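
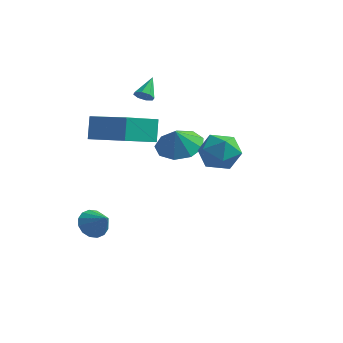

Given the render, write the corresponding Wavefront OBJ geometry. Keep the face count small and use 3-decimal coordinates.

v -3.673 2.934 2.899
v -3.353 3.17 2.597
v -3.707 3.926 3.641
v -3.718 3.231 2.499
v -4.057 3.117 2.636
v -4.171 2.896 2.927
v -3.994 2.697 3.201
v -3.629 2.636 3.299
v -3.29 2.75 3.162
v -3.176 2.971 2.871
v -3.96 -1.531 -2.967
v -3.451 -1.492 -3.556
v -3.04 -1.869 -2.193
v -3.451 -1.122 -3.394
v -3.588 -0.862 -3.118
v -3.825 -0.781 -2.801
v -4.098 -0.901 -2.528
v -4.334 -1.189 -2.374
v -4.47 -1.57 -2.378
v -4.47 -1.939 -2.54
v -4.333 -2.2 -2.817
v -4.096 -2.281 -3.134
v -3.823 -2.161 -3.406
v -3.587 -1.872 -3.561
v 0.358 -0.174 1.938
v 0.961 0.193 1.173
v 1.719 -0.393 2.907
v 2.322 -0.026 2.142
v 1.67 0.613 2.643
v 0.829 0.748 2.044
v 1.851 -0.948 2.036
v 1.01 -0.813 1.437
v 1.884 -0.285 1.234
v 1.772 0.679 1.609
v 0.908 -0.879 2.471
v 0.796 0.085 2.846
v -4.359 -1.121 2.004
v -4.546 -0.557 3.081
v -3.711 0.6 1.216
v -3.898 1.164 2.293
v -2.342 -1.604 2.607
v -2.529 -1.04 3.684
v -1.694 0.117 1.819
v -1.881 0.681 2.896
v -0.646 0.168 1.869
v 0.171 0.822 2.139
v -0.674 -0.208 2.871
v -0.474 1.165 2.249
v -1.199 1.041 2.182
v -1.666 0.509 1.969
v -1.655 -0.182 1.709
v -1.171 -0.71 1.524
v -0.442 -0.826 1.501
v 0.192 -0.478 1.65
v 0.434 0.173 1.902
f 2 1 4
f 2 4 3
f 4 1 5
f 4 5 3
f 5 1 6
f 5 6 3
f 6 1 7
f 6 7 3
f 7 1 8
f 7 8 3
f 8 1 9
f 8 9 3
f 9 1 10
f 9 10 3
f 10 1 2
f 10 2 3
f 12 11 14
f 12 14 13
f 14 11 15
f 14 15 13
f 15 11 16
f 15 16 13
f 16 11 17
f 16 17 13
f 17 11 18
f 17 18 13
f 18 11 19
f 18 19 13
f 19 11 20
f 19 20 13
f 20 11 21
f 20 21 13
f 21 11 22
f 21 22 13
f 22 11 23
f 22 23 13
f 23 11 24
f 23 24 13
f 24 11 12
f 24 12 13
f 25 36 30
f 25 30 26
f 25 26 32
f 25 32 35
f 25 35 36
f 26 30 34
f 30 36 29
f 36 35 27
f 35 32 31
f 32 26 33
f 28 34 29
f 28 29 27
f 28 27 31
f 28 31 33
f 28 33 34
f 29 34 30
f 27 29 36
f 31 27 35
f 33 31 32
f 34 33 26
f 38 40 37
f 41 38 37
f 37 40 39
f 39 41 37
f 38 44 40
f 42 38 41
f 42 44 38
f 40 44 39
f 43 41 39
f 39 44 43
f 43 42 41
f 44 42 43
f 46 45 48
f 46 48 47
f 48 45 49
f 48 49 47
f 49 45 50
f 49 50 47
f 50 45 51
f 50 51 47
f 51 45 52
f 51 52 47
f 52 45 53
f 52 53 47
f 53 45 54
f 53 54 47
f 54 45 55
f 54 55 47
f 55 45 46
f 55 46 47



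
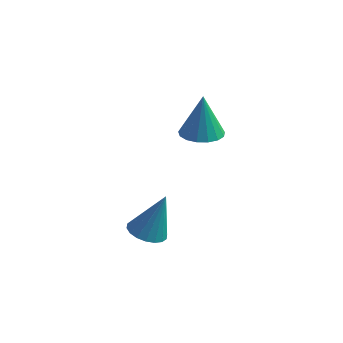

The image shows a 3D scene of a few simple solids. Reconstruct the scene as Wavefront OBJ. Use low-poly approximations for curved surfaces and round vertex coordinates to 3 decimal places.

v -1.132 -1.509 -2.63
v -0.488 -1.356 -2.858
v -0.628 -1.151 -0.97
v -0.634 -1.081 -2.873
v -0.878 -0.891 -2.839
v -1.173 -0.823 -2.765
v -1.459 -0.891 -2.663
v -1.681 -1.081 -2.555
v -1.794 -1.356 -2.461
v -1.775 -1.661 -2.401
v -1.63 -1.936 -2.386
v -1.385 -2.126 -2.42
v -1.09 -2.194 -2.494
v -0.804 -2.126 -2.596
v -0.582 -1.936 -2.704
v -0.469 -1.661 -2.798
v -0.584 1.009 0.837
v 0.145 0.794 0.855
v -0.596 1.111 2.523
v 0.162 1.157 0.833
v 0.008 1.485 0.812
v -0.282 1.705 0.797
v -0.641 1.765 0.79
v -0.986 1.652 0.795
v -1.24 1.392 0.809
v -1.343 1.044 0.829
v -1.273 0.687 0.851
v -1.044 0.405 0.87
v -0.71 0.261 0.881
v -0.348 0.288 0.882
v -0.039 0.48 0.872
f 2 1 4
f 2 4 3
f 4 1 5
f 4 5 3
f 5 1 6
f 5 6 3
f 6 1 7
f 6 7 3
f 7 1 8
f 7 8 3
f 8 1 9
f 8 9 3
f 9 1 10
f 9 10 3
f 10 1 11
f 10 11 3
f 11 1 12
f 11 12 3
f 12 1 13
f 12 13 3
f 13 1 14
f 13 14 3
f 14 1 15
f 14 15 3
f 15 1 16
f 15 16 3
f 16 1 2
f 16 2 3
f 18 17 20
f 18 20 19
f 20 17 21
f 20 21 19
f 21 17 22
f 21 22 19
f 22 17 23
f 22 23 19
f 23 17 24
f 23 24 19
f 24 17 25
f 24 25 19
f 25 17 26
f 25 26 19
f 26 17 27
f 26 27 19
f 27 17 28
f 27 28 19
f 28 17 29
f 28 29 19
f 29 17 30
f 29 30 19
f 30 17 31
f 30 31 19
f 31 17 18
f 31 18 19



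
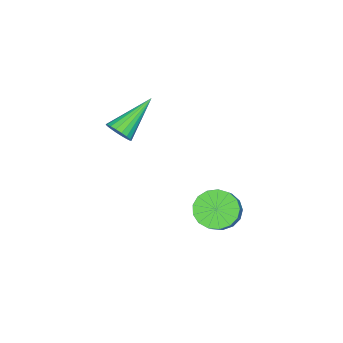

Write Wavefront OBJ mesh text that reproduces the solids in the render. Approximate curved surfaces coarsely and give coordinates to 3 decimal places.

v 0.94 1.058 -0.742
v 1.607 0.652 -1.266
v 2.367 0.917 -0.502
v 1.7 1.322 0.022
v 1.602 1.079 -1.409
v 2.363 1.344 -0.645
v 1.445 1.501 -1.399
v 2.206 1.765 -0.635
v 1.173 1.821 -1.239
v 1.934 2.086 -0.475
v 0.847 1.966 -0.965
v 1.608 2.231 -0.201
v 0.542 1.903 -0.64
v 1.303 2.168 0.124
v 0.329 1.647 -0.338
v 1.089 1.912 0.426
v 0.255 1.255 -0.129
v 1.016 1.52 0.635
v 0.338 0.819 -0.06
v 1.099 1.083 0.704
v 0.559 0.437 -0.148
v 1.32 0.701 0.616
v 0.867 0.197 -0.371
v 1.628 0.462 0.392
v 1.192 0.154 -0.68
v 1.953 0.419 0.084
v 1.459 0.319 -1.003
v 2.219 0.583 -0.239
v 0.529 -3.853 1.816
v 0.92 -3.734 2.335
v -1.209 -3.327 3.004
v 0.907 -3.473 2.201
v 0.82 -3.287 1.991
v 0.675 -3.213 1.746
v 0.501 -3.266 1.515
v 0.333 -3.435 1.344
v 0.204 -3.687 1.266
v 0.139 -3.972 1.297
v 0.151 -4.233 1.431
v 0.238 -4.419 1.641
v 0.383 -4.493 1.886
v 0.557 -4.44 2.117
v 0.725 -4.27 2.288
v 0.855 -4.018 2.366
f 2 1 5
f 2 5 3
f 3 5 6
f 3 6 4
f 5 1 7
f 5 7 6
f 6 7 8
f 6 8 4
f 7 1 9
f 7 9 8
f 8 9 10
f 8 10 4
f 9 1 11
f 9 11 10
f 10 11 12
f 10 12 4
f 11 1 13
f 11 13 12
f 12 13 14
f 12 14 4
f 13 1 15
f 13 15 14
f 14 15 16
f 14 16 4
f 15 1 17
f 15 17 16
f 16 17 18
f 16 18 4
f 17 1 19
f 17 19 18
f 18 19 20
f 18 20 4
f 19 1 21
f 19 21 20
f 20 21 22
f 20 22 4
f 21 1 23
f 21 23 22
f 22 23 24
f 22 24 4
f 23 1 25
f 23 25 24
f 24 25 26
f 24 26 4
f 25 1 27
f 25 27 26
f 26 27 28
f 26 28 4
f 27 1 2
f 27 2 28
f 28 2 3
f 28 3 4
f 30 29 32
f 30 32 31
f 32 29 33
f 32 33 31
f 33 29 34
f 33 34 31
f 34 29 35
f 34 35 31
f 35 29 36
f 35 36 31
f 36 29 37
f 36 37 31
f 37 29 38
f 37 38 31
f 38 29 39
f 38 39 31
f 39 29 40
f 39 40 31
f 40 29 41
f 40 41 31
f 41 29 42
f 41 42 31
f 42 29 43
f 42 43 31
f 43 29 44
f 43 44 31
f 44 29 30
f 44 30 31



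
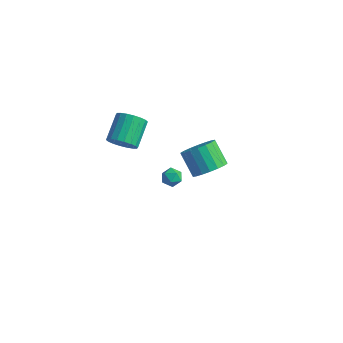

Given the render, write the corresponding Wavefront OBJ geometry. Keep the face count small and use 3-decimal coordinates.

v -2.819 4.446 -3.764
v -2.266 4.489 -3.442
v -2.754 3.411 -3.738
v -2.201 3.454 -3.416
v -2.751 3.625 -3.133
v -2.791 4.265 -3.15
v -2.229 3.635 -4.03
v -2.269 4.275 -4.047
v -1.901 3.988 -3.607
v -2.224 3.982 -3.052
v -2.796 3.918 -4.128
v -3.119 3.912 -3.573
v 1.5 1.613 1.486
v 2.128 1.368 2.184
v 1.108 1.742 3.232
v 0.48 1.987 2.534
v 2.214 1.786 2.119
v 1.194 2.16 3.167
v 2.159 2.17 1.929
v 1.139 2.544 2.977
v 1.974 2.443 1.651
v 0.954 2.817 2.699
v 1.695 2.552 1.34
v 0.674 2.926 2.389
v 1.377 2.475 1.058
v 0.357 2.849 2.107
v 1.083 2.227 0.861
v 0.063 2.601 1.91
v 0.872 1.858 0.788
v -0.148 2.232 1.836
v 0.786 1.44 0.853
v -0.234 1.814 1.901
v 0.841 1.056 1.043
v -0.179 1.43 2.091
v 1.026 0.783 1.321
v 0.006 1.157 2.369
v 1.306 0.674 1.631
v 0.285 1.048 2.68
v 1.623 0.751 1.913
v 0.603 1.125 2.962
v 1.917 0.999 2.11
v 0.897 1.373 3.159
v -2.572 -0.297 2.893
v -1.958 0.12 2.498
v -2.314 1.473 3.373
v -2.928 1.057 3.767
v -2.255 0.183 2.28
v -2.611 1.536 3.154
v -2.615 0.151 2.183
v -2.971 1.504 3.057
v -2.966 0.03 2.227
v -3.322 1.383 3.101
v -3.239 -0.155 2.402
v -3.595 1.198 3.277
v -3.38 -0.368 2.675
v -3.736 0.985 3.549
v -3.361 -0.568 2.991
v -3.717 0.786 3.865
v -3.186 -0.713 3.287
v -3.542 0.64 4.162
v -2.889 -0.776 3.506
v -3.245 0.577 4.38
v -2.529 -0.744 3.603
v -2.885 0.609 4.477
v -2.178 -0.623 3.559
v -2.534 0.73 4.433
v -1.905 -0.438 3.383
v -2.261 0.915 4.258
v -1.764 -0.225 3.111
v -2.12 1.128 3.985
v -1.783 -0.026 2.795
v -2.139 1.328 3.669
f 1 12 6
f 1 6 2
f 1 2 8
f 1 8 11
f 1 11 12
f 2 6 10
f 6 12 5
f 12 11 3
f 11 8 7
f 8 2 9
f 4 10 5
f 4 5 3
f 4 3 7
f 4 7 9
f 4 9 10
f 5 10 6
f 3 5 12
f 7 3 11
f 9 7 8
f 10 9 2
f 14 13 17
f 14 17 15
f 15 17 18
f 15 18 16
f 17 13 19
f 17 19 18
f 18 19 20
f 18 20 16
f 19 13 21
f 19 21 20
f 20 21 22
f 20 22 16
f 21 13 23
f 21 23 22
f 22 23 24
f 22 24 16
f 23 13 25
f 23 25 24
f 24 25 26
f 24 26 16
f 25 13 27
f 25 27 26
f 26 27 28
f 26 28 16
f 27 13 29
f 27 29 28
f 28 29 30
f 28 30 16
f 29 13 31
f 29 31 30
f 30 31 32
f 30 32 16
f 31 13 33
f 31 33 32
f 32 33 34
f 32 34 16
f 33 13 35
f 33 35 34
f 34 35 36
f 34 36 16
f 35 13 37
f 35 37 36
f 36 37 38
f 36 38 16
f 37 13 39
f 37 39 38
f 38 39 40
f 38 40 16
f 39 13 41
f 39 41 40
f 40 41 42
f 40 42 16
f 41 13 14
f 41 14 42
f 42 14 15
f 42 15 16
f 44 43 47
f 44 47 45
f 45 47 48
f 45 48 46
f 47 43 49
f 47 49 48
f 48 49 50
f 48 50 46
f 49 43 51
f 49 51 50
f 50 51 52
f 50 52 46
f 51 43 53
f 51 53 52
f 52 53 54
f 52 54 46
f 53 43 55
f 53 55 54
f 54 55 56
f 54 56 46
f 55 43 57
f 55 57 56
f 56 57 58
f 56 58 46
f 57 43 59
f 57 59 58
f 58 59 60
f 58 60 46
f 59 43 61
f 59 61 60
f 60 61 62
f 60 62 46
f 61 43 63
f 61 63 62
f 62 63 64
f 62 64 46
f 63 43 65
f 63 65 64
f 64 65 66
f 64 66 46
f 65 43 67
f 65 67 66
f 66 67 68
f 66 68 46
f 67 43 69
f 67 69 68
f 68 69 70
f 68 70 46
f 69 43 71
f 69 71 70
f 70 71 72
f 70 72 46
f 71 43 44
f 71 44 72
f 72 44 45
f 72 45 46



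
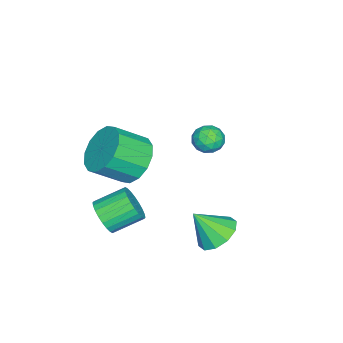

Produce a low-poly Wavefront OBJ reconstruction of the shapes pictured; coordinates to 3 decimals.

v 3.159 -4.454 -0.662
v 3.562 -4.598 0.026
v 2.865 -3.569 0.649
v 2.461 -3.426 -0.038
v 3.75 -4.386 -0.113
v 3.053 -3.357 0.51
v 3.849 -4.184 -0.336
v 3.152 -3.156 0.288
v 3.842 -4.023 -0.608
v 3.145 -2.995 0.016
v 3.732 -3.928 -0.888
v 3.034 -2.9 -0.265
v 3.534 -3.913 -1.134
v 2.836 -2.885 -0.51
v 3.279 -3.981 -1.308
v 2.581 -2.953 -0.684
v 3.005 -4.12 -1.384
v 2.308 -3.092 -0.76
v 2.755 -4.311 -1.349
v 2.058 -3.282 -0.726
v 2.567 -4.523 -1.21
v 1.87 -3.494 -0.587
v 2.468 -4.724 -0.988
v 1.771 -3.696 -0.364
v 2.475 -4.885 -0.716
v 1.778 -3.857 -0.092
v 2.586 -4.98 -0.435
v 1.888 -3.952 0.188
v 2.784 -4.995 -0.19
v 2.086 -3.967 0.434
v 3.039 -4.927 -0.016
v 2.341 -3.899 0.608
v 3.312 -4.788 0.06
v 2.615 -3.76 0.684
v 2.959 -3.183 3.011
v 3.628 -3.444 2.191
v 4.351 -4.477 3.11
v 3.681 -4.217 3.929
v 3.887 -3.022 2.462
v 4.609 -4.055 3.381
v 3.897 -2.643 2.88
v 4.619 -3.677 3.799
v 3.655 -2.409 3.333
v 4.378 -3.443 4.252
v 3.227 -2.383 3.7
v 3.949 -3.416 4.619
v 2.727 -2.571 3.882
v 3.449 -3.604 4.801
v 2.289 -2.923 3.83
v 3.012 -3.956 4.749
v 2.031 -3.345 3.559
v 2.753 -4.378 4.478
v 2.021 -3.723 3.141
v 2.743 -4.757 4.06
v 2.262 -3.957 2.688
v 2.985 -4.991 3.607
v 2.691 -3.984 2.321
v 3.413 -5.017 3.24
v 3.191 -3.796 2.139
v 3.913 -4.829 3.058
v 2.644 -0.012 -0.634
v 3.092 -0.606 -1.192
v 2.936 -0.888 0.534
v 3.473 -0.221 -0.999
v 3.537 0.243 -0.667
v 3.26 0.611 -0.322
v 2.747 0.74 -0.097
v 2.195 0.582 -0.077
v 1.814 0.197 -0.27
v 1.75 -0.267 -0.602
v 2.027 -0.634 -0.947
v 2.54 -0.764 -1.172
v -0.932 -1.384 2.011
v -0.578 -1.974 1.858
v -1.622 -1.566 1.122
v -1.268 -2.156 0.969
v -1.665 -2.125 1.55
v -1.239 -2.012 2.099
v -0.961 -1.528 0.881
v -0.535 -1.415 1.43
v -0.596 -2.062 1.159
v -1.031 -2.431 1.572
v -1.169 -1.109 1.408
v -1.604 -1.478 1.821
v -0.695 -1.663 2.013
v -1.505 -1.877 0.967
v -1.739 -1.859 1.309
v -1.531 -2.205 1.219
v -1.083 -1.686 2.154
v -0.875 -2.032 2.064
v -1.514 -2.121 1.883
v -1.325 -1.508 0.916
v -1.117 -1.854 0.826
v -0.669 -1.335 1.761
v -0.461 -1.681 1.671
v -0.686 -1.419 1.097
v -0.497 -2.061 1.512
v -0.902 -2.169 0.989
v -0.722 -1.799 0.937
v -0.472 -1.733 1.26
v -0.753 -2.278 1.754
v -1.158 -2.386 1.232
v -1.392 -2.367 1.573
v -1.141 -2.301 1.896
v -0.763 -2.331 1.344
v -1.042 -1.154 1.748
v -1.447 -1.262 1.226
v -1.059 -1.239 1.084
v -0.808 -1.173 1.407
v -1.298 -1.371 1.991
v -1.703 -1.479 1.468
v -1.728 -1.807 1.72
v -1.478 -1.741 2.043
v -1.437 -1.209 1.636
f 2 1 5
f 2 5 3
f 3 5 6
f 3 6 4
f 5 1 7
f 5 7 6
f 6 7 8
f 6 8 4
f 7 1 9
f 7 9 8
f 8 9 10
f 8 10 4
f 9 1 11
f 9 11 10
f 10 11 12
f 10 12 4
f 11 1 13
f 11 13 12
f 12 13 14
f 12 14 4
f 13 1 15
f 13 15 14
f 14 15 16
f 14 16 4
f 15 1 17
f 15 17 16
f 16 17 18
f 16 18 4
f 17 1 19
f 17 19 18
f 18 19 20
f 18 20 4
f 19 1 21
f 19 21 20
f 20 21 22
f 20 22 4
f 21 1 23
f 21 23 22
f 22 23 24
f 22 24 4
f 23 1 25
f 23 25 24
f 24 25 26
f 24 26 4
f 25 1 27
f 25 27 26
f 26 27 28
f 26 28 4
f 27 1 29
f 27 29 28
f 28 29 30
f 28 30 4
f 29 1 31
f 29 31 30
f 30 31 32
f 30 32 4
f 31 1 33
f 31 33 32
f 32 33 34
f 32 34 4
f 33 1 2
f 33 2 34
f 34 2 3
f 34 3 4
f 36 35 39
f 36 39 37
f 37 39 40
f 37 40 38
f 39 35 41
f 39 41 40
f 40 41 42
f 40 42 38
f 41 35 43
f 41 43 42
f 42 43 44
f 42 44 38
f 43 35 45
f 43 45 44
f 44 45 46
f 44 46 38
f 45 35 47
f 45 47 46
f 46 47 48
f 46 48 38
f 47 35 49
f 47 49 48
f 48 49 50
f 48 50 38
f 49 35 51
f 49 51 50
f 50 51 52
f 50 52 38
f 51 35 53
f 51 53 52
f 52 53 54
f 52 54 38
f 53 35 55
f 53 55 54
f 54 55 56
f 54 56 38
f 55 35 57
f 55 57 56
f 56 57 58
f 56 58 38
f 57 35 59
f 57 59 58
f 58 59 60
f 58 60 38
f 59 35 36
f 59 36 60
f 60 36 37
f 60 37 38
f 62 61 64
f 62 64 63
f 64 61 65
f 64 65 63
f 65 61 66
f 65 66 63
f 66 61 67
f 66 67 63
f 67 61 68
f 67 68 63
f 68 61 69
f 68 69 63
f 69 61 70
f 69 70 63
f 70 61 71
f 70 71 63
f 71 61 72
f 71 72 63
f 72 61 62
f 72 62 63
f 73 110 89
f 110 84 113
f 89 113 78
f 110 113 89
f 73 89 85
f 89 78 90
f 85 90 74
f 89 90 85
f 73 85 94
f 85 74 95
f 94 95 80
f 85 95 94
f 73 94 106
f 94 80 109
f 106 109 83
f 94 109 106
f 73 106 110
f 106 83 114
f 110 114 84
f 106 114 110
f 74 90 101
f 90 78 104
f 101 104 82
f 90 104 101
f 78 113 91
f 113 84 112
f 91 112 77
f 113 112 91
f 84 114 111
f 114 83 107
f 111 107 75
f 114 107 111
f 83 109 108
f 109 80 96
f 108 96 79
f 109 96 108
f 80 95 100
f 95 74 97
f 100 97 81
f 95 97 100
f 76 102 88
f 102 82 103
f 88 103 77
f 102 103 88
f 76 88 86
f 88 77 87
f 86 87 75
f 88 87 86
f 76 86 93
f 86 75 92
f 93 92 79
f 86 92 93
f 76 93 98
f 93 79 99
f 98 99 81
f 93 99 98
f 76 98 102
f 98 81 105
f 102 105 82
f 98 105 102
f 77 103 91
f 103 82 104
f 91 104 78
f 103 104 91
f 75 87 111
f 87 77 112
f 111 112 84
f 87 112 111
f 79 92 108
f 92 75 107
f 108 107 83
f 92 107 108
f 81 99 100
f 99 79 96
f 100 96 80
f 99 96 100
f 82 105 101
f 105 81 97
f 101 97 74
f 105 97 101



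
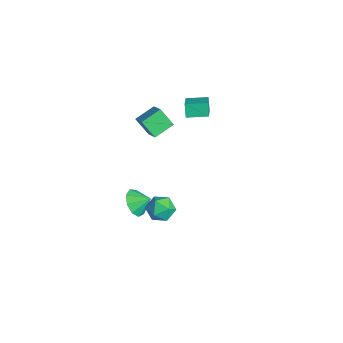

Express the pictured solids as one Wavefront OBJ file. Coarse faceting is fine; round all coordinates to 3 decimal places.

v -3.709 -0.411 3.011
v -2.41 -0.922 3.853
v -3.315 0.751 3.109
v -2.017 0.24 3.95
v -3.263 -0.5 2.27
v -1.965 -1.011 3.111
v -2.87 0.662 2.367
v -1.571 0.151 3.209
v -2.252 -3.801 -3.998
v -1.843 -3.471 -4.752
v -1.828 -3.059 -3.442
v -2.408 -3.203 -4.679
v -2.9 -3.215 -4.287
v -3.089 -3.501 -3.759
v -2.887 -3.928 -3.343
v -2.388 -4.296 -3.234
v -1.825 -4.432 -3.481
v -1.463 -4.273 -3.971
v -1.47 -3.894 -4.473
v -2.109 -3.059 2.174
v -2.719 -3.588 3.102
v -2.428 -1.912 2.618
v -3.038 -2.441 3.546
v -1.062 -3.039 2.874
v -1.672 -3.568 3.802
v -1.381 -1.892 3.318
v -1.991 -2.421 4.246
v 0.908 -2.538 -1.82
v 1.265 -3.062 -1.205
v 0.035 -3.598 -2.215
v 0.392 -4.122 -1.6
v -0.106 -3.434 -1.359
v 0.433 -2.779 -1.114
v 0.867 -3.881 -2.306
v 1.406 -3.226 -2.061
v 1.24 -3.892 -1.505
v 0.639 -3.615 -0.92
v 0.661 -3.045 -2.5
v 0.06 -2.768 -1.915
f 2 4 1
f 5 2 1
f 1 4 3
f 3 5 1
f 2 8 4
f 6 2 5
f 6 8 2
f 4 8 3
f 7 5 3
f 3 8 7
f 7 6 5
f 8 6 7
f 10 9 12
f 10 12 11
f 12 9 13
f 12 13 11
f 13 9 14
f 13 14 11
f 14 9 15
f 14 15 11
f 15 9 16
f 15 16 11
f 16 9 17
f 16 17 11
f 17 9 18
f 17 18 11
f 18 9 19
f 18 19 11
f 19 9 10
f 19 10 11
f 21 23 20
f 24 21 20
f 20 23 22
f 22 24 20
f 21 27 23
f 25 21 24
f 25 27 21
f 23 27 22
f 26 24 22
f 22 27 26
f 26 25 24
f 27 25 26
f 28 39 33
f 28 33 29
f 28 29 35
f 28 35 38
f 28 38 39
f 29 33 37
f 33 39 32
f 39 38 30
f 38 35 34
f 35 29 36
f 31 37 32
f 31 32 30
f 31 30 34
f 31 34 36
f 31 36 37
f 32 37 33
f 30 32 39
f 34 30 38
f 36 34 35
f 37 36 29



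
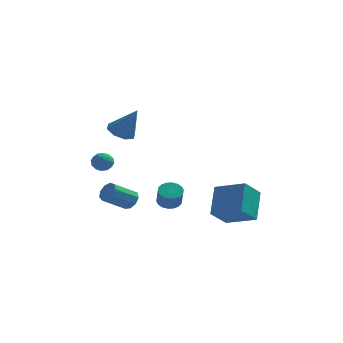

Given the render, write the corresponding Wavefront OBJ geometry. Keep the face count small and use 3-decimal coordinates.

v -2.453 1.502 -3.628
v -2.044 1.576 -3.04
v -3.259 0.693 -2.084
v -3.667 0.618 -2.672
v -2.353 1.958 -3.08
v -3.568 1.075 -2.124
v -2.709 2.126 -3.376
v -3.923 1.242 -2.421
v -2.945 2.002 -3.791
v -4.159 1.118 -2.835
v -2.95 1.644 -4.129
v -4.165 0.76 -3.173
v -2.723 1.219 -4.232
v -3.938 0.336 -3.277
v -2.37 0.927 -4.053
v -3.584 0.043 -3.098
v -2.055 0.903 -3.675
v -3.269 0.02 -2.719
v -1.926 1.16 -3.275
v -3.141 0.277 -2.319
v 0.356 -2.677 -1.947
v 1.052 -2.491 -1.948
v 1.22 -3.117 -0.914
v 0.524 -3.303 -0.913
v 0.914 -2.254 -1.782
v 1.083 -2.88 -0.748
v 0.667 -2.1 -1.648
v 0.835 -2.726 -0.615
v 0.358 -2.061 -1.574
v 0.526 -2.687 -0.54
v 0.048 -2.144 -1.574
v 0.216 -2.77 -0.54
v -0.201 -2.332 -1.647
v -0.032 -2.958 -0.614
v -0.339 -2.589 -1.78
v -0.171 -3.215 -0.747
v -0.34 -2.863 -1.946
v -0.172 -3.489 -0.912
v -0.203 -3.1 -2.112
v -0.034 -3.726 -1.078
v 0.045 -3.254 -2.245
v 0.213 -3.88 -1.212
v 0.354 -3.293 -2.32
v 0.522 -3.919 -1.286
v 0.664 -3.21 -2.32
v 0.832 -3.836 -1.286
v 0.912 -3.022 -2.246
v 1.081 -3.648 -1.213
v 1.051 -2.765 -2.113
v 1.219 -3.391 -1.08
v -2.969 -3.57 0.737
v -2.545 -3.808 1.217
v -3.835 -3.852 1.363
v -3.411 -4.09 1.843
v -3.448 -3.418 1.722
v -2.912 -3.244 1.334
v -3.468 -4.416 1.246
v -2.932 -4.242 0.858
v -2.853 -4.33 1.531
v -2.841 -3.714 1.826
v -3.539 -3.946 0.754
v -3.527 -3.33 1.049
v -2.681 -3.664 0.922
v -3.699 -3.996 1.658
v -3.721 -3.601 1.587
v -3.472 -3.741 1.869
v -2.897 -3.333 0.991
v -2.647 -3.472 1.273
v -3.178 -3.243 1.57
v -3.733 -4.188 1.307
v -3.483 -4.327 1.589
v -2.908 -3.919 0.711
v -2.659 -4.059 0.993
v -3.202 -4.417 1.01
v -2.612 -4.111 1.389
v -3.122 -4.277 1.757
v -3.155 -4.469 1.406
v -2.84 -4.366 1.178
v -2.605 -3.749 1.562
v -3.115 -3.914 1.93
v -3.136 -3.52 1.859
v -2.821 -3.417 1.631
v -2.786 -4.056 1.747
v -3.265 -3.746 0.65
v -3.775 -3.911 1.018
v -3.559 -4.243 0.949
v -3.244 -4.14 0.721
v -3.258 -3.383 0.823
v -3.768 -3.549 1.191
v -3.54 -3.294 1.402
v -3.225 -3.191 1.174
v -3.594 -3.604 0.833
v 2.623 -2.265 -3.021
v 2.698 -0.749 -1.499
v 3.41 -1.233 -4.088
v 3.485 0.283 -2.566
v 4.415 -2.983 -2.394
v 4.49 -1.467 -0.872
v 5.202 -1.951 -3.461
v 5.277 -0.435 -1.939
v -2.576 -1.09 2.721
v -1.856 -0.629 2.409
v -1.584 -1.45 4.479
v -2.307 -0.221 2.748
v -2.916 -0.322 3.071
v -3.326 -0.872 3.189
v -3.296 -1.551 3.033
v -2.845 -1.959 2.695
v -2.236 -1.858 2.372
v -1.826 -1.308 2.254
f 2 1 5
f 2 5 3
f 3 5 6
f 3 6 4
f 5 1 7
f 5 7 6
f 6 7 8
f 6 8 4
f 7 1 9
f 7 9 8
f 8 9 10
f 8 10 4
f 9 1 11
f 9 11 10
f 10 11 12
f 10 12 4
f 11 1 13
f 11 13 12
f 12 13 14
f 12 14 4
f 13 1 15
f 13 15 14
f 14 15 16
f 14 16 4
f 15 1 17
f 15 17 16
f 16 17 18
f 16 18 4
f 17 1 19
f 17 19 18
f 18 19 20
f 18 20 4
f 19 1 2
f 19 2 20
f 20 2 3
f 20 3 4
f 22 21 25
f 22 25 23
f 23 25 26
f 23 26 24
f 25 21 27
f 25 27 26
f 26 27 28
f 26 28 24
f 27 21 29
f 27 29 28
f 28 29 30
f 28 30 24
f 29 21 31
f 29 31 30
f 30 31 32
f 30 32 24
f 31 21 33
f 31 33 32
f 32 33 34
f 32 34 24
f 33 21 35
f 33 35 34
f 34 35 36
f 34 36 24
f 35 21 37
f 35 37 36
f 36 37 38
f 36 38 24
f 37 21 39
f 37 39 38
f 38 39 40
f 38 40 24
f 39 21 41
f 39 41 40
f 40 41 42
f 40 42 24
f 41 21 43
f 41 43 42
f 42 43 44
f 42 44 24
f 43 21 45
f 43 45 44
f 44 45 46
f 44 46 24
f 45 21 47
f 45 47 46
f 46 47 48
f 46 48 24
f 47 21 49
f 47 49 48
f 48 49 50
f 48 50 24
f 49 21 22
f 49 22 50
f 50 22 23
f 50 23 24
f 51 88 67
f 88 62 91
f 67 91 56
f 88 91 67
f 51 67 63
f 67 56 68
f 63 68 52
f 67 68 63
f 51 63 72
f 63 52 73
f 72 73 58
f 63 73 72
f 51 72 84
f 72 58 87
f 84 87 61
f 72 87 84
f 51 84 88
f 84 61 92
f 88 92 62
f 84 92 88
f 52 68 79
f 68 56 82
f 79 82 60
f 68 82 79
f 56 91 69
f 91 62 90
f 69 90 55
f 91 90 69
f 62 92 89
f 92 61 85
f 89 85 53
f 92 85 89
f 61 87 86
f 87 58 74
f 86 74 57
f 87 74 86
f 58 73 78
f 73 52 75
f 78 75 59
f 73 75 78
f 54 80 66
f 80 60 81
f 66 81 55
f 80 81 66
f 54 66 64
f 66 55 65
f 64 65 53
f 66 65 64
f 54 64 71
f 64 53 70
f 71 70 57
f 64 70 71
f 54 71 76
f 71 57 77
f 76 77 59
f 71 77 76
f 54 76 80
f 76 59 83
f 80 83 60
f 76 83 80
f 55 81 69
f 81 60 82
f 69 82 56
f 81 82 69
f 53 65 89
f 65 55 90
f 89 90 62
f 65 90 89
f 57 70 86
f 70 53 85
f 86 85 61
f 70 85 86
f 59 77 78
f 77 57 74
f 78 74 58
f 77 74 78
f 60 83 79
f 83 59 75
f 79 75 52
f 83 75 79
f 94 96 93
f 97 94 93
f 93 96 95
f 95 97 93
f 94 100 96
f 98 94 97
f 98 100 94
f 96 100 95
f 99 97 95
f 95 100 99
f 99 98 97
f 100 98 99
f 102 101 104
f 102 104 103
f 104 101 105
f 104 105 103
f 105 101 106
f 105 106 103
f 106 101 107
f 106 107 103
f 107 101 108
f 107 108 103
f 108 101 109
f 108 109 103
f 109 101 110
f 109 110 103
f 110 101 102
f 110 102 103



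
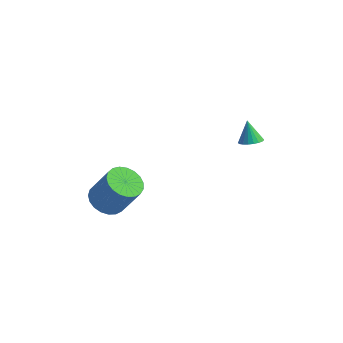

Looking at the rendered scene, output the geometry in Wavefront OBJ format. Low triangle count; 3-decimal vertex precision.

v 0.101 2.749 2.878
v 0.511 3.159 2.878
v -0.281 3.131 3.882
v 0.329 3.271 2.766
v 0.107 3.292 2.674
v -0.116 3.219 2.617
v -0.301 3.065 2.605
v -0.417 2.856 2.64
v -0.443 2.629 2.717
v -0.375 2.423 2.821
v -0.225 2.273 2.935
v -0.018 2.205 3.04
v 0.209 2.231 3.116
v 0.418 2.347 3.152
v 0.572 2.533 3.14
v 0.644 2.755 3.083
v 0.623 2.977 2.99
v -3.939 -3.094 1.933
v -3.392 -2.498 1.586
v -2.514 -2.41 3.121
v -3.061 -3.006 3.467
v -3.656 -2.287 1.725
v -2.779 -2.199 3.26
v -3.969 -2.215 1.9
v -3.092 -2.127 3.435
v -4.277 -2.295 2.081
v -3.4 -2.207 3.615
v -4.527 -2.513 2.236
v -3.649 -2.426 3.77
v -4.674 -2.832 2.338
v -3.797 -2.744 3.873
v -4.695 -3.196 2.371
v -3.818 -3.108 3.906
v -4.585 -3.542 2.328
v -3.707 -3.455 3.862
v -4.363 -3.811 2.216
v -3.485 -3.723 3.751
v -4.067 -3.956 2.055
v -3.19 -3.868 3.59
v -3.75 -3.951 1.874
v -2.873 -3.864 3.408
v -3.465 -3.799 1.702
v -2.588 -3.711 3.237
v -3.262 -3.524 1.57
v -2.385 -3.437 3.105
v -3.176 -3.175 1.501
v -2.299 -3.088 3.036
v -3.222 -2.812 1.507
v -2.344 -2.725 3.042
f 2 1 4
f 2 4 3
f 4 1 5
f 4 5 3
f 5 1 6
f 5 6 3
f 6 1 7
f 6 7 3
f 7 1 8
f 7 8 3
f 8 1 9
f 8 9 3
f 9 1 10
f 9 10 3
f 10 1 11
f 10 11 3
f 11 1 12
f 11 12 3
f 12 1 13
f 12 13 3
f 13 1 14
f 13 14 3
f 14 1 15
f 14 15 3
f 15 1 16
f 15 16 3
f 16 1 17
f 16 17 3
f 17 1 2
f 17 2 3
f 19 18 22
f 19 22 20
f 20 22 23
f 20 23 21
f 22 18 24
f 22 24 23
f 23 24 25
f 23 25 21
f 24 18 26
f 24 26 25
f 25 26 27
f 25 27 21
f 26 18 28
f 26 28 27
f 27 28 29
f 27 29 21
f 28 18 30
f 28 30 29
f 29 30 31
f 29 31 21
f 30 18 32
f 30 32 31
f 31 32 33
f 31 33 21
f 32 18 34
f 32 34 33
f 33 34 35
f 33 35 21
f 34 18 36
f 34 36 35
f 35 36 37
f 35 37 21
f 36 18 38
f 36 38 37
f 37 38 39
f 37 39 21
f 38 18 40
f 38 40 39
f 39 40 41
f 39 41 21
f 40 18 42
f 40 42 41
f 41 42 43
f 41 43 21
f 42 18 44
f 42 44 43
f 43 44 45
f 43 45 21
f 44 18 46
f 44 46 45
f 45 46 47
f 45 47 21
f 46 18 48
f 46 48 47
f 47 48 49
f 47 49 21
f 48 18 19
f 48 19 49
f 49 19 20
f 49 20 21



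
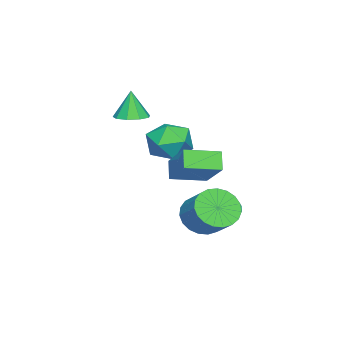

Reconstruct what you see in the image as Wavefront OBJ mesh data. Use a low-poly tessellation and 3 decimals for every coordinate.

v -1.897 -0.486 1.415
v -1.004 -0.489 2.151
v -1.996 -2.351 1.529
v -1.103 -2.354 2.265
v -2.124 -1.921 2.595
v -2.062 -0.768 2.525
v -0.938 -2.072 1.155
v -0.876 -0.919 1.085
v -0.411 -1.469 1.99
v -1.144 -1.375 2.88
v -1.856 -1.465 0.8
v -2.589 -1.371 1.69
v -1.255 -3.087 3.142
v -0.466 -2.934 3.245
v -1.425 -3.193 4.598
v -0.753 -2.46 3.246
v -1.274 -2.279 3.199
v -1.787 -2.476 3.124
v -2.05 -2.959 3.058
v -1.942 -3.502 3.031
v -1.512 -3.85 3.056
v -0.962 -3.842 3.121
v -0.549 -3.48 3.196
v -0.981 0.502 1.081
v 0.211 1.702 2.36
v -0.414 0.781 0.292
v 0.777 1.98 1.571
v 0.023 -0.78 1.349
v 1.214 0.419 2.628
v 0.589 -0.502 0.56
v 1.781 0.698 1.839
v 1.142 1.267 -1.015
v 2.039 0.754 -1.203
v 2.794 1.74 -0.293
v 1.898 2.253 -0.105
v 2.036 1.051 -1.523
v 2.791 2.037 -0.612
v 1.878 1.386 -1.755
v 2.634 2.372 -0.844
v 1.594 1.7 -1.859
v 2.349 2.686 -0.948
v 1.231 1.94 -1.817
v 1.986 2.925 -0.906
v 0.853 2.063 -1.636
v 1.608 3.048 -0.726
v 0.525 2.048 -1.349
v 1.28 3.034 -0.438
v 0.304 1.899 -1.003
v 1.059 2.884 -0.092
v 0.227 1.64 -0.66
v 0.983 2.626 0.251
v 0.309 1.317 -0.378
v 1.065 2.302 0.533
v 0.535 0.985 -0.206
v 1.291 1.971 0.704
v 0.866 0.702 -0.175
v 1.622 1.688 0.736
v 1.245 0.517 -0.288
v 2 1.502 0.622
v 1.606 0.461 -0.528
v 2.361 1.447 0.383
v 1.887 0.545 -0.851
v 2.642 1.531 0.059
v -1.505 0.887 -1.943
v -0.973 1.713 -2.175
v -0.695 0.793 -0.417
v -1.288 1.871 -1.998
v -1.636 1.88 -1.813
v -1.964 1.737 -1.647
v -2.222 1.464 -1.527
v -2.371 1.104 -1.47
v -2.388 0.711 -1.484
v -2.271 0.344 -1.569
v -2.037 0.06 -1.71
v -1.723 -0.098 -1.887
v -1.375 -0.107 -2.073
v -1.047 0.036 -2.238
v -0.789 0.309 -2.359
v -0.64 0.669 -2.416
v -0.623 1.062 -2.401
v -0.74 1.429 -2.316
f 1 12 6
f 1 6 2
f 1 2 8
f 1 8 11
f 1 11 12
f 2 6 10
f 6 12 5
f 12 11 3
f 11 8 7
f 8 2 9
f 4 10 5
f 4 5 3
f 4 3 7
f 4 7 9
f 4 9 10
f 5 10 6
f 3 5 12
f 7 3 11
f 9 7 8
f 10 9 2
f 14 13 16
f 14 16 15
f 16 13 17
f 16 17 15
f 17 13 18
f 17 18 15
f 18 13 19
f 18 19 15
f 19 13 20
f 19 20 15
f 20 13 21
f 20 21 15
f 21 13 22
f 21 22 15
f 22 13 23
f 22 23 15
f 23 13 14
f 23 14 15
f 25 27 24
f 28 25 24
f 24 27 26
f 26 28 24
f 25 31 27
f 29 25 28
f 29 31 25
f 27 31 26
f 30 28 26
f 26 31 30
f 30 29 28
f 31 29 30
f 33 32 36
f 33 36 34
f 34 36 37
f 34 37 35
f 36 32 38
f 36 38 37
f 37 38 39
f 37 39 35
f 38 32 40
f 38 40 39
f 39 40 41
f 39 41 35
f 40 32 42
f 40 42 41
f 41 42 43
f 41 43 35
f 42 32 44
f 42 44 43
f 43 44 45
f 43 45 35
f 44 32 46
f 44 46 45
f 45 46 47
f 45 47 35
f 46 32 48
f 46 48 47
f 47 48 49
f 47 49 35
f 48 32 50
f 48 50 49
f 49 50 51
f 49 51 35
f 50 32 52
f 50 52 51
f 51 52 53
f 51 53 35
f 52 32 54
f 52 54 53
f 53 54 55
f 53 55 35
f 54 32 56
f 54 56 55
f 55 56 57
f 55 57 35
f 56 32 58
f 56 58 57
f 57 58 59
f 57 59 35
f 58 32 60
f 58 60 59
f 59 60 61
f 59 61 35
f 60 32 62
f 60 62 61
f 61 62 63
f 61 63 35
f 62 32 33
f 62 33 63
f 63 33 34
f 63 34 35
f 65 64 67
f 65 67 66
f 67 64 68
f 67 68 66
f 68 64 69
f 68 69 66
f 69 64 70
f 69 70 66
f 70 64 71
f 70 71 66
f 71 64 72
f 71 72 66
f 72 64 73
f 72 73 66
f 73 64 74
f 73 74 66
f 74 64 75
f 74 75 66
f 75 64 76
f 75 76 66
f 76 64 77
f 76 77 66
f 77 64 78
f 77 78 66
f 78 64 79
f 78 79 66
f 79 64 80
f 79 80 66
f 80 64 81
f 80 81 66
f 81 64 65
f 81 65 66



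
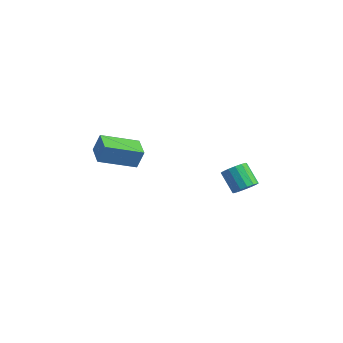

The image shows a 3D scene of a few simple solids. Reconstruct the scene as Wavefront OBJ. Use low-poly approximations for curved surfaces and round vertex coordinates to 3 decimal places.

v -3.403 -3.547 0.356
v -3.186 -3.238 1.367
v -2.267 -1.963 -0.371
v -2.05 -1.654 0.641
v -2.37 -4.286 0.359
v -2.153 -3.977 1.371
v -1.234 -2.702 -0.367
v -1.017 -2.393 0.644
v 0.871 3.149 -4.17
v 1.351 3.518 -3.744
v 0.328 3.76 -2.804
v -0.151 3.391 -3.23
v 1.2 3.783 -3.976
v 0.177 4.025 -3.036
v 0.961 3.878 -4.26
v -0.061 4.12 -3.32
v 0.699 3.778 -4.52
v -0.324 4.02 -3.58
v 0.482 3.509 -4.686
v -0.541 3.751 -3.746
v 0.37 3.144 -4.714
v -0.653 3.386 -3.774
v 0.392 2.78 -4.596
v -0.631 3.022 -3.656
v 0.543 2.515 -4.364
v -0.48 2.757 -3.424
v 0.781 2.42 -4.08
v -0.241 2.662 -3.14
v 1.044 2.52 -3.82
v 0.021 2.762 -2.88
v 1.261 2.789 -3.654
v 0.238 3.031 -2.714
v 1.373 3.154 -3.626
v 0.35 3.396 -2.686
f 2 4 1
f 5 2 1
f 1 4 3
f 3 5 1
f 2 8 4
f 6 2 5
f 6 8 2
f 4 8 3
f 7 5 3
f 3 8 7
f 7 6 5
f 8 6 7
f 10 9 13
f 10 13 11
f 11 13 14
f 11 14 12
f 13 9 15
f 13 15 14
f 14 15 16
f 14 16 12
f 15 9 17
f 15 17 16
f 16 17 18
f 16 18 12
f 17 9 19
f 17 19 18
f 18 19 20
f 18 20 12
f 19 9 21
f 19 21 20
f 20 21 22
f 20 22 12
f 21 9 23
f 21 23 22
f 22 23 24
f 22 24 12
f 23 9 25
f 23 25 24
f 24 25 26
f 24 26 12
f 25 9 27
f 25 27 26
f 26 27 28
f 26 28 12
f 27 9 29
f 27 29 28
f 28 29 30
f 28 30 12
f 29 9 31
f 29 31 30
f 30 31 32
f 30 32 12
f 31 9 33
f 31 33 32
f 32 33 34
f 32 34 12
f 33 9 10
f 33 10 34
f 34 10 11
f 34 11 12



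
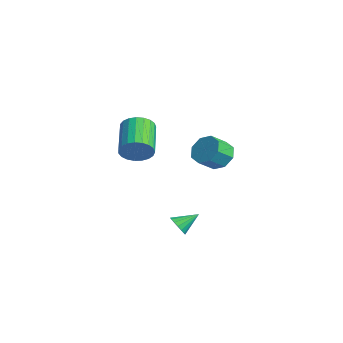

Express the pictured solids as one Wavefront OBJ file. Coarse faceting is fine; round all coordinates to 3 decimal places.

v 1.072 0.171 -3.147
v 1.72 0.256 -3.396
v 1.188 1.369 -2.433
v 1.527 0.41 -3.623
v 1.229 0.509 -3.74
v 0.895 0.53 -3.721
v 0.601 0.469 -3.571
v 0.416 0.34 -3.324
v 0.38 0.172 -3.036
v 0.503 0.004 -2.774
v 0.757 -0.126 -2.597
v 1.082 -0.188 -2.547
v 1.405 -0.168 -2.633
v 1.651 -0.07 -2.838
v 1.765 0.083 -3.113
v -1.977 4.105 0.192
v -1.651 3.577 -0.63
v -1.397 2.527 0.146
v -1.723 3.055 0.968
v -1.07 3.977 -0.278
v -0.816 2.927 0.497
v -1.02 4.452 0.349
v -0.766 3.402 1.124
v -1.531 4.724 0.884
v -1.277 3.674 1.66
v -2.303 4.633 1.014
v -2.049 3.583 1.79
v -2.884 4.233 0.663
v -2.63 3.183 1.438
v -2.934 3.758 0.036
v -2.68 2.708 0.811
v -2.423 3.486 -0.5
v -2.169 2.436 0.276
v 2.234 -2.659 3.434
v 2.787 -2.188 4.046
v 1 -1.351 5.018
v 0.446 -1.821 4.406
v 2.749 -1.927 3.752
v 0.962 -1.09 4.724
v 2.622 -1.792 3.403
v 0.835 -0.955 4.375
v 2.428 -1.808 3.059
v 0.641 -0.97 4.031
v 2.201 -1.97 2.78
v 0.413 -1.133 3.752
v 1.979 -2.252 2.614
v 0.191 -1.414 3.586
v 1.801 -2.604 2.59
v 0.013 -1.766 3.562
v 1.698 -2.965 2.712
v -0.09 -2.128 3.684
v 1.687 -3.273 2.959
v -0.1 -2.436 3.931
v 1.771 -3.476 3.288
v -0.016 -2.638 4.259
v 1.935 -3.536 3.642
v 0.148 -2.699 4.614
v 2.151 -3.445 3.96
v 0.364 -2.608 4.932
v 2.381 -3.218 4.187
v 0.594 -2.381 5.159
v 2.585 -2.895 4.284
v 0.798 -2.057 5.256
v 2.729 -2.53 4.234
v 0.942 -1.693 5.206
f 2 1 4
f 2 4 3
f 4 1 5
f 4 5 3
f 5 1 6
f 5 6 3
f 6 1 7
f 6 7 3
f 7 1 8
f 7 8 3
f 8 1 9
f 8 9 3
f 9 1 10
f 9 10 3
f 10 1 11
f 10 11 3
f 11 1 12
f 11 12 3
f 12 1 13
f 12 13 3
f 13 1 14
f 13 14 3
f 14 1 15
f 14 15 3
f 15 1 2
f 15 2 3
f 17 16 20
f 17 20 18
f 18 20 21
f 18 21 19
f 20 16 22
f 20 22 21
f 21 22 23
f 21 23 19
f 22 16 24
f 22 24 23
f 23 24 25
f 23 25 19
f 24 16 26
f 24 26 25
f 25 26 27
f 25 27 19
f 26 16 28
f 26 28 27
f 27 28 29
f 27 29 19
f 28 16 30
f 28 30 29
f 29 30 31
f 29 31 19
f 30 16 32
f 30 32 31
f 31 32 33
f 31 33 19
f 32 16 17
f 32 17 33
f 33 17 18
f 33 18 19
f 35 34 38
f 35 38 36
f 36 38 39
f 36 39 37
f 38 34 40
f 38 40 39
f 39 40 41
f 39 41 37
f 40 34 42
f 40 42 41
f 41 42 43
f 41 43 37
f 42 34 44
f 42 44 43
f 43 44 45
f 43 45 37
f 44 34 46
f 44 46 45
f 45 46 47
f 45 47 37
f 46 34 48
f 46 48 47
f 47 48 49
f 47 49 37
f 48 34 50
f 48 50 49
f 49 50 51
f 49 51 37
f 50 34 52
f 50 52 51
f 51 52 53
f 51 53 37
f 52 34 54
f 52 54 53
f 53 54 55
f 53 55 37
f 54 34 56
f 54 56 55
f 55 56 57
f 55 57 37
f 56 34 58
f 56 58 57
f 57 58 59
f 57 59 37
f 58 34 60
f 58 60 59
f 59 60 61
f 59 61 37
f 60 34 62
f 60 62 61
f 61 62 63
f 61 63 37
f 62 34 64
f 62 64 63
f 63 64 65
f 63 65 37
f 64 34 35
f 64 35 65
f 65 35 36
f 65 36 37



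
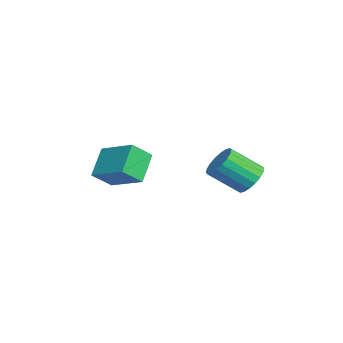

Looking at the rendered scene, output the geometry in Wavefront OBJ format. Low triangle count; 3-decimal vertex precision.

v -1.042 3.611 0.631
v -0.234 3.893 1.087
v -0.389 2.33 2.326
v -1.198 2.049 1.869
v -0.544 4.097 1.307
v -0.7 2.535 2.545
v -0.954 4.206 1.392
v -1.109 2.643 2.631
v -1.38 4.196 1.327
v -1.535 2.634 2.565
v -1.74 4.071 1.124
v -1.895 2.508 2.362
v -1.961 3.855 0.823
v -2.117 2.292 2.061
v -2.001 3.59 0.484
v -2.156 2.028 1.722
v -1.851 3.33 0.174
v -2.006 1.767 1.413
v -1.54 3.125 -0.045
v -1.696 1.563 1.193
v -1.131 3.017 -0.131
v -1.286 1.454 1.108
v -0.705 3.026 -0.065
v -0.86 1.464 1.173
v -0.345 3.152 0.138
v -0.5 1.589 1.376
v -0.123 3.368 0.439
v -0.279 1.805 1.677
v -0.084 3.632 0.778
v -0.239 2.07 2.016
v -4.802 -2.246 0.806
v -4.358 -3.259 1.712
v -3.3 -0.889 1.588
v -2.856 -1.903 2.494
v -3.584 -2.857 -0.474
v -3.14 -3.871 0.432
v -2.082 -1.501 0.308
v -1.638 -2.514 1.214
f 2 1 5
f 2 5 3
f 3 5 6
f 3 6 4
f 5 1 7
f 5 7 6
f 6 7 8
f 6 8 4
f 7 1 9
f 7 9 8
f 8 9 10
f 8 10 4
f 9 1 11
f 9 11 10
f 10 11 12
f 10 12 4
f 11 1 13
f 11 13 12
f 12 13 14
f 12 14 4
f 13 1 15
f 13 15 14
f 14 15 16
f 14 16 4
f 15 1 17
f 15 17 16
f 16 17 18
f 16 18 4
f 17 1 19
f 17 19 18
f 18 19 20
f 18 20 4
f 19 1 21
f 19 21 20
f 20 21 22
f 20 22 4
f 21 1 23
f 21 23 22
f 22 23 24
f 22 24 4
f 23 1 25
f 23 25 24
f 24 25 26
f 24 26 4
f 25 1 27
f 25 27 26
f 26 27 28
f 26 28 4
f 27 1 29
f 27 29 28
f 28 29 30
f 28 30 4
f 29 1 2
f 29 2 30
f 30 2 3
f 30 3 4
f 32 34 31
f 35 32 31
f 31 34 33
f 33 35 31
f 32 38 34
f 36 32 35
f 36 38 32
f 34 38 33
f 37 35 33
f 33 38 37
f 37 36 35
f 38 36 37



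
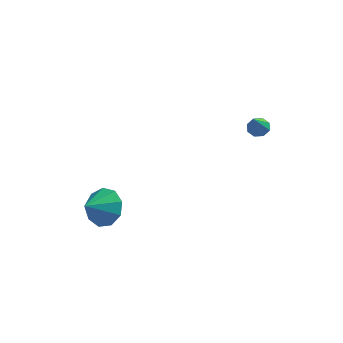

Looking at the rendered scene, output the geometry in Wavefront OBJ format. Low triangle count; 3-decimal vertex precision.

v -3.064 -1.983 -2.912
v -2.513 -2.738 -3.432
v -3.676 -2.957 -2.148
v -2.137 -2.514 -2.845
v -2.196 -2.041 -2.29
v -2.66 -1.542 -2.025
v -3.314 -1.249 -2.175
v -3.851 -1.299 -2.67
v -4.019 -1.67 -3.278
v -3.741 -2.188 -3.715
v -3.146 -2.61 -3.776
v 3.007 2.592 0.351
v 3.557 2.499 0.305
v 2.953 1.668 1.569
v 3.468 2.835 0.556
v 3.109 3.029 0.686
v 2.69 2.966 0.62
v 2.457 2.685 0.397
v 2.546 2.349 0.146
v 2.905 2.155 0.015
v 3.324 2.217 0.081
f 2 1 4
f 2 4 3
f 4 1 5
f 4 5 3
f 5 1 6
f 5 6 3
f 6 1 7
f 6 7 3
f 7 1 8
f 7 8 3
f 8 1 9
f 8 9 3
f 9 1 10
f 9 10 3
f 10 1 11
f 10 11 3
f 11 1 2
f 11 2 3
f 13 12 15
f 13 15 14
f 15 12 16
f 15 16 14
f 16 12 17
f 16 17 14
f 17 12 18
f 17 18 14
f 18 12 19
f 18 19 14
f 19 12 20
f 19 20 14
f 20 12 21
f 20 21 14
f 21 12 13
f 21 13 14



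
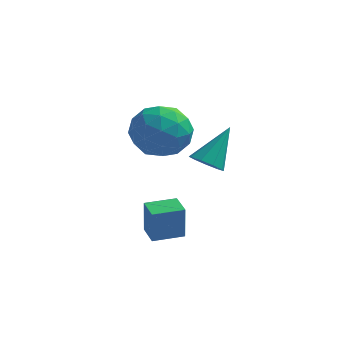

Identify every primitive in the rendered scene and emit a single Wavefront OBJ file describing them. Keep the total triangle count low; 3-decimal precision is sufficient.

v 0.911 0.408 -1.635
v 1.492 0.496 -1.957
v 1.469 1.452 -0.345
v 1.191 0.816 -2.086
v 0.759 0.946 -2.004
v 0.398 0.824 -1.749
v 0.277 0.507 -1.44
v 0.453 0.144 -1.223
v 0.843 -0.095 -1.198
v 1.265 -0.099 -1.377
v 1.521 0.134 -1.677
v -0.929 -0.833 -4.435
v -0.914 -0.871 -3.105
v 0.041 -0.197 -4.428
v 0.056 -0.235 -3.098
v -0.436 -1.585 -4.462
v -0.421 -1.623 -3.132
v 0.534 -0.949 -4.455
v 0.549 -0.987 -3.125
v -1.135 0.069 0.916
v -0.315 0.76 0.511
v -0.665 -1.22 -0.331
v 0.155 -0.529 -0.736
v 0.259 -0.991 0.308
v -0.032 -0.195 1.078
v -0.948 -0.265 -0.898
v -1.239 0.531 -0.128
v -0.2 0.553 -0.61
v 0.546 0.104 0.135
v -1.526 -0.564 0.045
v -0.78 -1.013 0.79
v -0.767 0.528 0.823
v -0.213 -0.988 -0.643
v -0.153 -1.26 -0.029
v 0.329 -0.854 -0.267
v -0.6 -0.033 1.156
v -0.118 0.373 0.918
v 0.219 -0.657 0.799
v -0.862 -0.833 -0.738
v -0.38 -0.427 -0.976
v -1.309 0.394 0.447
v -0.827 0.8 0.209
v -1.199 0.197 -0.619
v -0.217 0.812 -0.074
v 0.06 0.054 -0.807
v -0.589 0.21 -0.903
v -0.759 0.678 -0.45
v 0.222 0.549 0.364
v 0.499 -0.209 -0.369
v 0.559 -0.481 0.245
v 0.388 -0.013 0.698
v 0.29 0.427 -0.295
v -1.479 -0.251 0.549
v -1.202 -1.009 -0.184
v -1.368 -0.447 -0.518
v -1.539 0.021 -0.065
v -1.04 -0.514 0.987
v -0.763 -1.272 0.254
v -0.221 -1.138 0.63
v -0.391 -0.67 1.083
v -1.27 -0.887 0.475
f 2 1 4
f 2 4 3
f 4 1 5
f 4 5 3
f 5 1 6
f 5 6 3
f 6 1 7
f 6 7 3
f 7 1 8
f 7 8 3
f 8 1 9
f 8 9 3
f 9 1 10
f 9 10 3
f 10 1 11
f 10 11 3
f 11 1 2
f 11 2 3
f 13 15 12
f 16 13 12
f 12 15 14
f 14 16 12
f 13 19 15
f 17 13 16
f 17 19 13
f 15 19 14
f 18 16 14
f 14 19 18
f 18 17 16
f 19 17 18
f 20 57 36
f 57 31 60
f 36 60 25
f 57 60 36
f 20 36 32
f 36 25 37
f 32 37 21
f 36 37 32
f 20 32 41
f 32 21 42
f 41 42 27
f 32 42 41
f 20 41 53
f 41 27 56
f 53 56 30
f 41 56 53
f 20 53 57
f 53 30 61
f 57 61 31
f 53 61 57
f 21 37 48
f 37 25 51
f 48 51 29
f 37 51 48
f 25 60 38
f 60 31 59
f 38 59 24
f 60 59 38
f 31 61 58
f 61 30 54
f 58 54 22
f 61 54 58
f 30 56 55
f 56 27 43
f 55 43 26
f 56 43 55
f 27 42 47
f 42 21 44
f 47 44 28
f 42 44 47
f 23 49 35
f 49 29 50
f 35 50 24
f 49 50 35
f 23 35 33
f 35 24 34
f 33 34 22
f 35 34 33
f 23 33 40
f 33 22 39
f 40 39 26
f 33 39 40
f 23 40 45
f 40 26 46
f 45 46 28
f 40 46 45
f 23 45 49
f 45 28 52
f 49 52 29
f 45 52 49
f 24 50 38
f 50 29 51
f 38 51 25
f 50 51 38
f 22 34 58
f 34 24 59
f 58 59 31
f 34 59 58
f 26 39 55
f 39 22 54
f 55 54 30
f 39 54 55
f 28 46 47
f 46 26 43
f 47 43 27
f 46 43 47
f 29 52 48
f 52 28 44
f 48 44 21
f 52 44 48



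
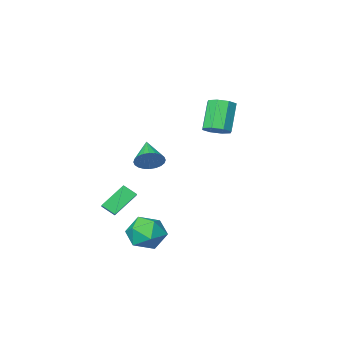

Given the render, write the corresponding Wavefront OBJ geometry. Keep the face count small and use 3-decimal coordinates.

v 2.082 -1.337 -2.023
v 2.671 -0.183 -1.372
v 1.554 -0.737 -2.608
v 2.143 0.417 -1.956
v 3.477 -1.337 -3.284
v 4.066 -0.183 -2.632
v 2.949 -0.737 -3.868
v 3.538 0.417 -3.217
v -1.952 2.192 2.762
v -1.161 2.026 3.057
v -1.978 1.222 4.793
v -2.768 1.388 4.498
v -1.375 2.623 3.233
v -2.192 1.819 4.969
v -1.927 2.968 3.133
v -2.744 2.163 4.869
v -2.494 2.858 2.816
v -3.31 2.054 4.552
v -2.742 2.358 2.467
v -3.559 1.554 4.203
v -2.528 1.761 2.291
v -3.345 0.957 4.027
v -1.976 1.417 2.391
v -2.793 0.612 4.127
v -1.41 1.526 2.708
v -2.226 0.722 4.444
v 1.88 1.397 0.909
v 2.391 1.594 1.611
v 1.26 -0.057 1.771
v 2.099 1.765 1.689
v 1.774 1.88 1.649
v 1.465 1.922 1.496
v 1.219 1.883 1.254
v 1.074 1.771 0.959
v 1.052 1.601 0.657
v 1.156 1.4 0.393
v 1.37 1.199 0.208
v 1.661 1.028 0.129
v 1.987 0.913 0.17
v 2.296 0.872 0.323
v 2.541 0.91 0.565
v 2.687 1.023 0.86
v 2.709 1.193 1.162
v 2.605 1.393 1.426
v 3.358 4.583 -4.245
v 3.859 5.063 -3.203
v 3.141 2.797 -3.317
v 3.642 3.277 -2.275
v 2.512 3.654 -2.657
v 2.646 4.758 -3.231
v 4.354 3.102 -3.289
v 4.488 4.206 -3.863
v 4.475 4.148 -2.613
v 3.336 4.489 -2.222
v 3.664 3.371 -4.298
v 2.525 3.712 -3.907
f 2 4 1
f 5 2 1
f 1 4 3
f 3 5 1
f 2 8 4
f 6 2 5
f 6 8 2
f 4 8 3
f 7 5 3
f 3 8 7
f 7 6 5
f 8 6 7
f 10 9 13
f 10 13 11
f 11 13 14
f 11 14 12
f 13 9 15
f 13 15 14
f 14 15 16
f 14 16 12
f 15 9 17
f 15 17 16
f 16 17 18
f 16 18 12
f 17 9 19
f 17 19 18
f 18 19 20
f 18 20 12
f 19 9 21
f 19 21 20
f 20 21 22
f 20 22 12
f 21 9 23
f 21 23 22
f 22 23 24
f 22 24 12
f 23 9 25
f 23 25 24
f 24 25 26
f 24 26 12
f 25 9 10
f 25 10 26
f 26 10 11
f 26 11 12
f 28 27 30
f 28 30 29
f 30 27 31
f 30 31 29
f 31 27 32
f 31 32 29
f 32 27 33
f 32 33 29
f 33 27 34
f 33 34 29
f 34 27 35
f 34 35 29
f 35 27 36
f 35 36 29
f 36 27 37
f 36 37 29
f 37 27 38
f 37 38 29
f 38 27 39
f 38 39 29
f 39 27 40
f 39 40 29
f 40 27 41
f 40 41 29
f 41 27 42
f 41 42 29
f 42 27 43
f 42 43 29
f 43 27 44
f 43 44 29
f 44 27 28
f 44 28 29
f 45 56 50
f 45 50 46
f 45 46 52
f 45 52 55
f 45 55 56
f 46 50 54
f 50 56 49
f 56 55 47
f 55 52 51
f 52 46 53
f 48 54 49
f 48 49 47
f 48 47 51
f 48 51 53
f 48 53 54
f 49 54 50
f 47 49 56
f 51 47 55
f 53 51 52
f 54 53 46



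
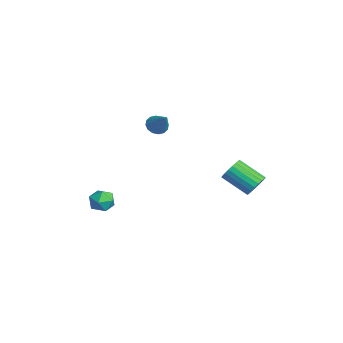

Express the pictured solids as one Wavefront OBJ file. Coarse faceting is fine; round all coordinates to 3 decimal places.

v -3.303 -3.903 -3.13
v -2.84 -3.192 -3.207
v -2.42 -4.568 -3.953
v -1.957 -3.857 -4.03
v -1.983 -4.269 -3.285
v -2.529 -3.858 -2.777
v -2.731 -3.902 -4.383
v -3.277 -3.491 -3.875
v -2.487 -3.192 -3.982
v -2.025 -3.418 -3.303
v -3.235 -4.342 -3.857
v -2.773 -4.568 -3.178
v 0.616 4.113 -2.094
v 1.177 3.993 -1.552
v 0.006 2.887 -0.583
v -0.556 3.007 -1.126
v 1.024 4.259 -1.434
v -0.147 3.153 -0.465
v 0.8 4.499 -1.43
v -0.371 3.393 -0.462
v 0.544 4.673 -1.541
v -0.627 3.567 -0.573
v 0.301 4.75 -1.748
v -0.871 3.643 -0.78
v 0.112 4.716 -2.015
v -1.06 3.61 -1.046
v 0.01 4.579 -2.295
v -1.162 3.473 -1.326
v 0.013 4.361 -2.541
v -1.159 3.254 -1.572
v 0.12 4.1 -2.709
v -1.052 2.994 -1.741
v 0.313 3.841 -2.771
v -0.859 2.735 -1.803
v 0.558 3.63 -2.716
v -0.613 2.523 -1.748
v 0.813 3.502 -2.554
v -0.358 2.395 -1.585
v 1.034 3.479 -2.312
v -0.137 2.373 -1.343
v 1.183 3.567 -2.032
v 0.011 2.46 -1.064
v 1.234 3.749 -1.763
v 0.062 2.642 -0.795
v -3.537 -0.299 1.422
v -3.041 -0.391 0.951
v -2.383 -0.101 2.598
v -3.103 -0.039 0.952
v -3.281 0.243 1.08
v -3.528 0.38 1.299
v -3.777 0.335 1.551
v -3.962 0.12 1.768
v -4.033 -0.207 1.892
v -3.971 -0.559 1.891
v -3.793 -0.841 1.763
v -3.546 -0.978 1.544
v -3.297 -0.933 1.292
v -3.112 -0.718 1.075
f 1 12 6
f 1 6 2
f 1 2 8
f 1 8 11
f 1 11 12
f 2 6 10
f 6 12 5
f 12 11 3
f 11 8 7
f 8 2 9
f 4 10 5
f 4 5 3
f 4 3 7
f 4 7 9
f 4 9 10
f 5 10 6
f 3 5 12
f 7 3 11
f 9 7 8
f 10 9 2
f 14 13 17
f 14 17 15
f 15 17 18
f 15 18 16
f 17 13 19
f 17 19 18
f 18 19 20
f 18 20 16
f 19 13 21
f 19 21 20
f 20 21 22
f 20 22 16
f 21 13 23
f 21 23 22
f 22 23 24
f 22 24 16
f 23 13 25
f 23 25 24
f 24 25 26
f 24 26 16
f 25 13 27
f 25 27 26
f 26 27 28
f 26 28 16
f 27 13 29
f 27 29 28
f 28 29 30
f 28 30 16
f 29 13 31
f 29 31 30
f 30 31 32
f 30 32 16
f 31 13 33
f 31 33 32
f 32 33 34
f 32 34 16
f 33 13 35
f 33 35 34
f 34 35 36
f 34 36 16
f 35 13 37
f 35 37 36
f 36 37 38
f 36 38 16
f 37 13 39
f 37 39 38
f 38 39 40
f 38 40 16
f 39 13 41
f 39 41 40
f 40 41 42
f 40 42 16
f 41 13 43
f 41 43 42
f 42 43 44
f 42 44 16
f 43 13 14
f 43 14 44
f 44 14 15
f 44 15 16
f 46 45 48
f 46 48 47
f 48 45 49
f 48 49 47
f 49 45 50
f 49 50 47
f 50 45 51
f 50 51 47
f 51 45 52
f 51 52 47
f 52 45 53
f 52 53 47
f 53 45 54
f 53 54 47
f 54 45 55
f 54 55 47
f 55 45 56
f 55 56 47
f 56 45 57
f 56 57 47
f 57 45 58
f 57 58 47
f 58 45 46
f 58 46 47



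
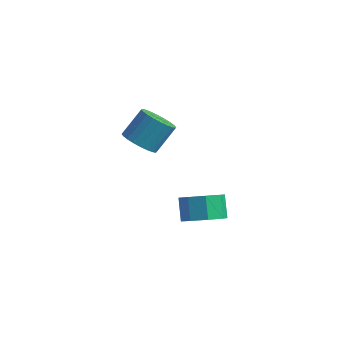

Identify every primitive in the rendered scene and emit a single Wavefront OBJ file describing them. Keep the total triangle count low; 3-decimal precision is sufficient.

v -3.808 1.418 -0.053
v -2.875 1.403 -0.352
v -2.459 2.467 0.894
v -3.392 2.482 1.193
v -3.014 1.696 -0.555
v -2.598 2.76 0.69
v -3.273 1.946 -0.682
v -2.857 3.01 0.563
v -3.615 2.116 -0.713
v -3.199 3.18 0.532
v -3.985 2.179 -0.644
v -3.569 3.243 0.601
v -4.329 2.127 -0.484
v -3.913 3.191 0.761
v -4.593 1.967 -0.259
v -4.177 3.031 0.986
v -4.738 1.723 -0.003
v -4.322 2.787 1.243
v -4.741 1.433 0.246
v -4.325 2.497 1.492
v -4.602 1.14 0.45
v -4.186 2.204 1.695
v -4.343 0.89 0.577
v -3.927 1.954 1.822
v -4.001 0.72 0.608
v -3.585 1.784 1.853
v -3.631 0.657 0.539
v -3.215 1.721 1.784
v -3.287 0.709 0.379
v -2.871 1.773 1.624
v -3.023 0.869 0.154
v -2.607 1.933 1.399
v -2.878 1.113 -0.103
v -2.462 2.177 1.143
v 1.98 -2.238 -0.341
v 2.756 -1.546 -0.379
v 2.236 -0.911 0.564
v 1.46 -1.602 0.601
v 2.147 -1.346 -0.85
v 1.626 -0.711 0.092
v 1.44 -1.668 -1.023
v 0.919 -1.033 -0.081
v 1.05 -2.324 -0.797
v 0.529 -1.689 0.145
v 1.204 -2.929 -0.304
v 0.684 -2.294 0.639
v 1.814 -3.129 0.168
v 1.293 -2.494 1.11
v 2.521 -2.807 0.341
v 2 -2.172 1.283
v 2.911 -2.151 0.115
v 2.39 -1.516 1.057
f 2 1 5
f 2 5 3
f 3 5 6
f 3 6 4
f 5 1 7
f 5 7 6
f 6 7 8
f 6 8 4
f 7 1 9
f 7 9 8
f 8 9 10
f 8 10 4
f 9 1 11
f 9 11 10
f 10 11 12
f 10 12 4
f 11 1 13
f 11 13 12
f 12 13 14
f 12 14 4
f 13 1 15
f 13 15 14
f 14 15 16
f 14 16 4
f 15 1 17
f 15 17 16
f 16 17 18
f 16 18 4
f 17 1 19
f 17 19 18
f 18 19 20
f 18 20 4
f 19 1 21
f 19 21 20
f 20 21 22
f 20 22 4
f 21 1 23
f 21 23 22
f 22 23 24
f 22 24 4
f 23 1 25
f 23 25 24
f 24 25 26
f 24 26 4
f 25 1 27
f 25 27 26
f 26 27 28
f 26 28 4
f 27 1 29
f 27 29 28
f 28 29 30
f 28 30 4
f 29 1 31
f 29 31 30
f 30 31 32
f 30 32 4
f 31 1 33
f 31 33 32
f 32 33 34
f 32 34 4
f 33 1 2
f 33 2 34
f 34 2 3
f 34 3 4
f 36 35 39
f 36 39 37
f 37 39 40
f 37 40 38
f 39 35 41
f 39 41 40
f 40 41 42
f 40 42 38
f 41 35 43
f 41 43 42
f 42 43 44
f 42 44 38
f 43 35 45
f 43 45 44
f 44 45 46
f 44 46 38
f 45 35 47
f 45 47 46
f 46 47 48
f 46 48 38
f 47 35 49
f 47 49 48
f 48 49 50
f 48 50 38
f 49 35 51
f 49 51 50
f 50 51 52
f 50 52 38
f 51 35 36
f 51 36 52
f 52 36 37
f 52 37 38



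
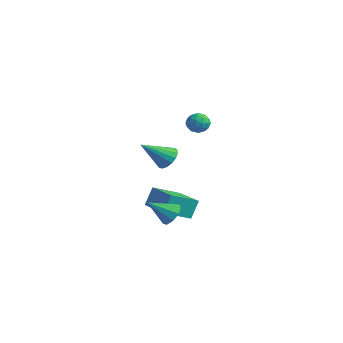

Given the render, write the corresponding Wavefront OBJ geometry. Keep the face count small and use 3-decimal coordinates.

v -2.543 -0.398 -0.378
v -1.919 -0.153 0.16
v -3.057 -1.942 0.918
v -2.247 0.061 0.286
v -2.643 0.17 0.259
v -3.016 0.149 0.086
v -3.281 0.003 -0.193
v -3.376 -0.236 -0.515
v -3.281 -0.511 -0.805
v -3.017 -0.761 -0.998
v -2.644 -0.928 -1.048
v -2.248 -0.973 -0.946
v -1.92 -0.887 -0.713
v -1.734 -0.689 -0.403
v -1.734 -0.424 -0.088
v 1.081 -0.511 3.249
v 1.592 -1.041 3.243
v 0.588 -0.999 4.217
v 1.099 -1.529 4.211
v 1.288 -0.837 4.376
v 1.593 -0.535 3.778
v 0.587 -1.505 3.682
v 0.892 -1.203 3.084
v 1.287 -1.655 3.51
v 1.72 -1.242 3.939
v 0.46 -0.798 3.521
v 0.893 -0.385 3.95
v 1.38 -0.733 3.161
v 0.8 -1.307 4.299
v 0.911 -0.9 4.396
v 1.212 -1.211 4.392
v 1.38 -0.436 3.476
v 1.681 -0.747 3.472
v 1.502 -0.627 4.138
v 0.499 -1.293 3.988
v 0.8 -1.604 3.984
v 0.968 -0.829 3.068
v 1.269 -1.14 3.064
v 0.678 -1.413 3.322
v 1.501 -1.405 3.314
v 1.211 -1.692 3.883
v 0.91 -1.678 3.573
v 1.089 -1.501 3.221
v 1.755 -1.163 3.566
v 1.466 -1.45 4.135
v 1.577 -1.043 4.233
v 1.756 -0.866 3.881
v 1.576 -1.524 3.724
v 0.714 -0.59 3.325
v 0.425 -0.877 3.894
v 0.424 -1.174 3.579
v 0.603 -0.997 3.227
v 0.969 -0.348 3.577
v 0.679 -0.635 4.146
v 1.091 -0.539 4.239
v 1.27 -0.362 3.887
v 0.604 -0.516 3.736
v -0.182 -1.863 -3.639
v 0.521 -2.316 -3.718
v -0.858 -3.097 -2.581
v 0.567 -1.958 -3.271
v 0.262 -1.555 -2.997
v -0.25 -1.297 -3.023
v -0.731 -1.304 -3.337
v -0.955 -1.572 -3.793
v -0.818 -1.977 -4.177
v -0.383 -2.329 -4.309
v 0.146 -2.463 -4.128
v -3.468 -1.36 -4.223
v -3.517 -0.767 -2.989
v -3.178 0.4 -5.058
v -3.227 0.994 -3.824
v -1.333 -1.614 -4.016
v -1.382 -1.02 -2.782
v -1.043 0.147 -4.851
v -1.092 0.74 -3.617
f 2 1 4
f 2 4 3
f 4 1 5
f 4 5 3
f 5 1 6
f 5 6 3
f 6 1 7
f 6 7 3
f 7 1 8
f 7 8 3
f 8 1 9
f 8 9 3
f 9 1 10
f 9 10 3
f 10 1 11
f 10 11 3
f 11 1 12
f 11 12 3
f 12 1 13
f 12 13 3
f 13 1 14
f 13 14 3
f 14 1 15
f 14 15 3
f 15 1 2
f 15 2 3
f 16 53 32
f 53 27 56
f 32 56 21
f 53 56 32
f 16 32 28
f 32 21 33
f 28 33 17
f 32 33 28
f 16 28 37
f 28 17 38
f 37 38 23
f 28 38 37
f 16 37 49
f 37 23 52
f 49 52 26
f 37 52 49
f 16 49 53
f 49 26 57
f 53 57 27
f 49 57 53
f 17 33 44
f 33 21 47
f 44 47 25
f 33 47 44
f 21 56 34
f 56 27 55
f 34 55 20
f 56 55 34
f 27 57 54
f 57 26 50
f 54 50 18
f 57 50 54
f 26 52 51
f 52 23 39
f 51 39 22
f 52 39 51
f 23 38 43
f 38 17 40
f 43 40 24
f 38 40 43
f 19 45 31
f 45 25 46
f 31 46 20
f 45 46 31
f 19 31 29
f 31 20 30
f 29 30 18
f 31 30 29
f 19 29 36
f 29 18 35
f 36 35 22
f 29 35 36
f 19 36 41
f 36 22 42
f 41 42 24
f 36 42 41
f 19 41 45
f 41 24 48
f 45 48 25
f 41 48 45
f 20 46 34
f 46 25 47
f 34 47 21
f 46 47 34
f 18 30 54
f 30 20 55
f 54 55 27
f 30 55 54
f 22 35 51
f 35 18 50
f 51 50 26
f 35 50 51
f 24 42 43
f 42 22 39
f 43 39 23
f 42 39 43
f 25 48 44
f 48 24 40
f 44 40 17
f 48 40 44
f 59 58 61
f 59 61 60
f 61 58 62
f 61 62 60
f 62 58 63
f 62 63 60
f 63 58 64
f 63 64 60
f 64 58 65
f 64 65 60
f 65 58 66
f 65 66 60
f 66 58 67
f 66 67 60
f 67 58 68
f 67 68 60
f 68 58 59
f 68 59 60
f 70 72 69
f 73 70 69
f 69 72 71
f 71 73 69
f 70 76 72
f 74 70 73
f 74 76 70
f 72 76 71
f 75 73 71
f 71 76 75
f 75 74 73
f 76 74 75



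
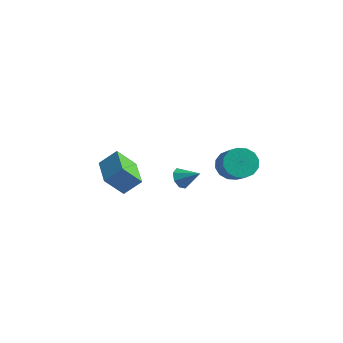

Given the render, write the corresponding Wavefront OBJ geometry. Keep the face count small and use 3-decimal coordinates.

v 1.537 -0.553 -1.286
v 1.786 -0.177 -1.822
v 2.603 -0.327 -0.634
v 1.51 0.121 -1.474
v 1.249 0.025 -1.016
v 1.157 -0.409 -0.716
v 1.288 -0.928 -0.75
v 1.565 -1.227 -1.099
v 1.825 -1.13 -1.557
v 1.917 -0.696 -1.857
v -3.006 -0.053 -3.074
v -3.708 -0.848 -1.876
v -2.268 0.62 -2.195
v -2.971 -0.174 -0.997
v -1.549 -1.506 -3.183
v -2.252 -2.3 -1.985
v -0.812 -0.832 -2.304
v -1.514 -1.627 -1.106
v 3.379 1.636 -0.71
v 4.101 1.728 -1.381
v 5.203 0.817 -0.321
v 4.481 0.724 0.35
v 4.148 2.139 -1.078
v 5.25 1.228 -0.018
v 3.989 2.414 -0.676
v 5.092 1.503 0.384
v 3.667 2.481 -0.283
v 4.77 1.57 0.777
v 3.267 2.321 -0.004
v 4.37 1.41 1.055
v 2.898 1.978 0.085
v 4 1.067 1.145
v 2.657 1.543 -0.039
v 3.759 0.632 1.021
v 2.61 1.132 -0.342
v 3.712 0.221 0.718
v 2.768 0.857 -0.744
v 3.871 -0.054 0.316
v 3.09 0.79 -1.137
v 4.193 -0.121 -0.077
v 3.49 0.95 -1.415
v 4.593 0.039 -0.356
v 3.86 1.293 -1.505
v 4.962 0.382 -0.445
f 2 1 4
f 2 4 3
f 4 1 5
f 4 5 3
f 5 1 6
f 5 6 3
f 6 1 7
f 6 7 3
f 7 1 8
f 7 8 3
f 8 1 9
f 8 9 3
f 9 1 10
f 9 10 3
f 10 1 2
f 10 2 3
f 12 14 11
f 15 12 11
f 11 14 13
f 13 15 11
f 12 18 14
f 16 12 15
f 16 18 12
f 14 18 13
f 17 15 13
f 13 18 17
f 17 16 15
f 18 16 17
f 20 19 23
f 20 23 21
f 21 23 24
f 21 24 22
f 23 19 25
f 23 25 24
f 24 25 26
f 24 26 22
f 25 19 27
f 25 27 26
f 26 27 28
f 26 28 22
f 27 19 29
f 27 29 28
f 28 29 30
f 28 30 22
f 29 19 31
f 29 31 30
f 30 31 32
f 30 32 22
f 31 19 33
f 31 33 32
f 32 33 34
f 32 34 22
f 33 19 35
f 33 35 34
f 34 35 36
f 34 36 22
f 35 19 37
f 35 37 36
f 36 37 38
f 36 38 22
f 37 19 39
f 37 39 38
f 38 39 40
f 38 40 22
f 39 19 41
f 39 41 40
f 40 41 42
f 40 42 22
f 41 19 43
f 41 43 42
f 42 43 44
f 42 44 22
f 43 19 20
f 43 20 44
f 44 20 21
f 44 21 22



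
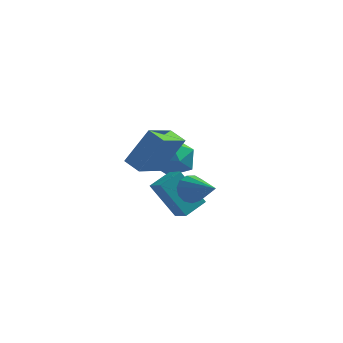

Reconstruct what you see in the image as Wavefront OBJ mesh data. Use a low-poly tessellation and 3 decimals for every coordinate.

v 0.238 -2.214 -1.57
v 0.821 -2.014 -2.015
v 1.402 -3.466 -0.61
v 0.829 -1.749 -1.679
v 0.65 -1.631 -1.308
v 0.34 -1.699 -1.021
v -0.003 -1.93 -0.907
v -0.268 -2.251 -1.004
v -0.373 -2.561 -1.281
v -0.284 -2.761 -1.649
v -0.029 -2.787 -1.992
v 0.311 -2.631 -2.201
v 0.627 -2.343 -2.21
v -1.008 4.027 -2.391
v -0.185 3.187 -2.451
v -2.075 3.073 -3.649
v -1.252 2.233 -3.709
v -1.884 2.369 -2.725
v -1.225 2.958 -1.947
v -1.035 3.302 -4.153
v -0.376 3.891 -3.375
v -0.202 2.738 -3.54
v -0.727 2.162 -2.657
v -1.533 4.098 -3.443
v -2.058 3.522 -2.56
v -0.719 0.047 -4.962
v -1.919 0.392 -3.237
v 0.086 0.969 -4.587
v -1.115 1.315 -2.862
v -0.145 -0.675 -4.418
v -1.346 -0.329 -2.693
v 0.659 0.248 -4.043
v -0.541 0.593 -2.318
v -2.81 -1.428 -0.458
v -1.778 -0.955 1.297
v -1.996 0.081 -1.343
v -0.965 0.554 0.411
v -2.095 -1.974 -0.731
v -1.064 -1.501 1.023
v -1.282 -0.465 -1.617
v -0.25 0.008 0.138
f 2 1 4
f 2 4 3
f 4 1 5
f 4 5 3
f 5 1 6
f 5 6 3
f 6 1 7
f 6 7 3
f 7 1 8
f 7 8 3
f 8 1 9
f 8 9 3
f 9 1 10
f 9 10 3
f 10 1 11
f 10 11 3
f 11 1 12
f 11 12 3
f 12 1 13
f 12 13 3
f 13 1 2
f 13 2 3
f 14 25 19
f 14 19 15
f 14 15 21
f 14 21 24
f 14 24 25
f 15 19 23
f 19 25 18
f 25 24 16
f 24 21 20
f 21 15 22
f 17 23 18
f 17 18 16
f 17 16 20
f 17 20 22
f 17 22 23
f 18 23 19
f 16 18 25
f 20 16 24
f 22 20 21
f 23 22 15
f 27 29 26
f 30 27 26
f 26 29 28
f 28 30 26
f 27 33 29
f 31 27 30
f 31 33 27
f 29 33 28
f 32 30 28
f 28 33 32
f 32 31 30
f 33 31 32
f 35 37 34
f 38 35 34
f 34 37 36
f 36 38 34
f 35 41 37
f 39 35 38
f 39 41 35
f 37 41 36
f 40 38 36
f 36 41 40
f 40 39 38
f 41 39 40



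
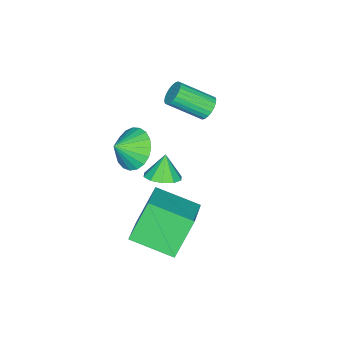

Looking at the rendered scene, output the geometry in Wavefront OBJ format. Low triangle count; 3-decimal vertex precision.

v 1.508 1.408 -2.368
v 3.156 2.06 -1.484
v 1.105 3.231 -2.962
v 2.752 3.884 -2.079
v 2.508 1.096 -4.001
v 4.155 1.749 -3.118
v 2.104 2.92 -4.596
v 3.752 3.572 -3.712
v 2.738 1.168 1.208
v 3.42 1.426 0.568
v 3.462 0.752 1.812
v 3.405 1.749 0.809
v 3.275 1.971 1.119
v 3.052 2.055 1.445
v 2.775 1.986 1.729
v 2.491 1.775 1.924
v 2.25 1.459 1.995
v 2.094 1.093 1.93
v 2.049 0.74 1.74
v 2.123 0.461 1.458
v 2.304 0.304 1.133
v 2.559 0.297 0.821
v 2.846 0.44 0.576
v 3.114 0.709 0.441
v 3.317 1.058 0.438
v -0.011 0.839 -3.397
v 0.623 1.183 -3.051
v -0.489 0.701 -2.383
v 0.296 1.538 -3.158
v -0.148 1.626 -3.355
v -0.54 1.413 -3.569
v -0.73 0.981 -3.717
v -0.645 0.495 -3.743
v -0.318 0.14 -3.637
v 0.127 0.052 -3.439
v 0.519 0.264 -3.225
v 0.709 0.696 -3.077
v -1.892 1.854 0.104
v -1.515 2.231 0.356
v -0.871 0.964 1.288
v -1.248 0.586 1.036
v -1.694 2.245 0.499
v -1.05 0.978 1.431
v -1.904 2.199 0.582
v -1.26 0.932 1.514
v -2.112 2.101 0.592
v -1.468 0.834 1.525
v -2.287 1.965 0.528
v -1.643 0.698 1.46
v -2.401 1.812 0.399
v -1.757 0.545 1.332
v -2.438 1.666 0.226
v -1.794 0.399 1.158
v -2.392 1.548 0.033
v -1.748 0.281 0.966
v -2.269 1.476 -0.148
v -1.625 0.209 0.784
v -2.09 1.462 -0.291
v -1.446 0.195 0.641
v -1.88 1.508 -0.374
v -1.236 0.241 0.558
v -1.672 1.606 -0.385
v -1.028 0.339 0.548
v -1.497 1.742 -0.32
v -0.853 0.475 0.612
v -1.383 1.895 -0.192
v -0.739 0.628 0.741
v -1.346 2.041 -0.018
v -0.702 0.774 0.914
v -1.392 2.159 0.174
v -0.748 0.892 1.107
f 2 4 1
f 5 2 1
f 1 4 3
f 3 5 1
f 2 8 4
f 6 2 5
f 6 8 2
f 4 8 3
f 7 5 3
f 3 8 7
f 7 6 5
f 8 6 7
f 10 9 12
f 10 12 11
f 12 9 13
f 12 13 11
f 13 9 14
f 13 14 11
f 14 9 15
f 14 15 11
f 15 9 16
f 15 16 11
f 16 9 17
f 16 17 11
f 17 9 18
f 17 18 11
f 18 9 19
f 18 19 11
f 19 9 20
f 19 20 11
f 20 9 21
f 20 21 11
f 21 9 22
f 21 22 11
f 22 9 23
f 22 23 11
f 23 9 24
f 23 24 11
f 24 9 25
f 24 25 11
f 25 9 10
f 25 10 11
f 27 26 29
f 27 29 28
f 29 26 30
f 29 30 28
f 30 26 31
f 30 31 28
f 31 26 32
f 31 32 28
f 32 26 33
f 32 33 28
f 33 26 34
f 33 34 28
f 34 26 35
f 34 35 28
f 35 26 36
f 35 36 28
f 36 26 37
f 36 37 28
f 37 26 27
f 37 27 28
f 39 38 42
f 39 42 40
f 40 42 43
f 40 43 41
f 42 38 44
f 42 44 43
f 43 44 45
f 43 45 41
f 44 38 46
f 44 46 45
f 45 46 47
f 45 47 41
f 46 38 48
f 46 48 47
f 47 48 49
f 47 49 41
f 48 38 50
f 48 50 49
f 49 50 51
f 49 51 41
f 50 38 52
f 50 52 51
f 51 52 53
f 51 53 41
f 52 38 54
f 52 54 53
f 53 54 55
f 53 55 41
f 54 38 56
f 54 56 55
f 55 56 57
f 55 57 41
f 56 38 58
f 56 58 57
f 57 58 59
f 57 59 41
f 58 38 60
f 58 60 59
f 59 60 61
f 59 61 41
f 60 38 62
f 60 62 61
f 61 62 63
f 61 63 41
f 62 38 64
f 62 64 63
f 63 64 65
f 63 65 41
f 64 38 66
f 64 66 65
f 65 66 67
f 65 67 41
f 66 38 68
f 66 68 67
f 67 68 69
f 67 69 41
f 68 38 70
f 68 70 69
f 69 70 71
f 69 71 41
f 70 38 39
f 70 39 71
f 71 39 40
f 71 40 41

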